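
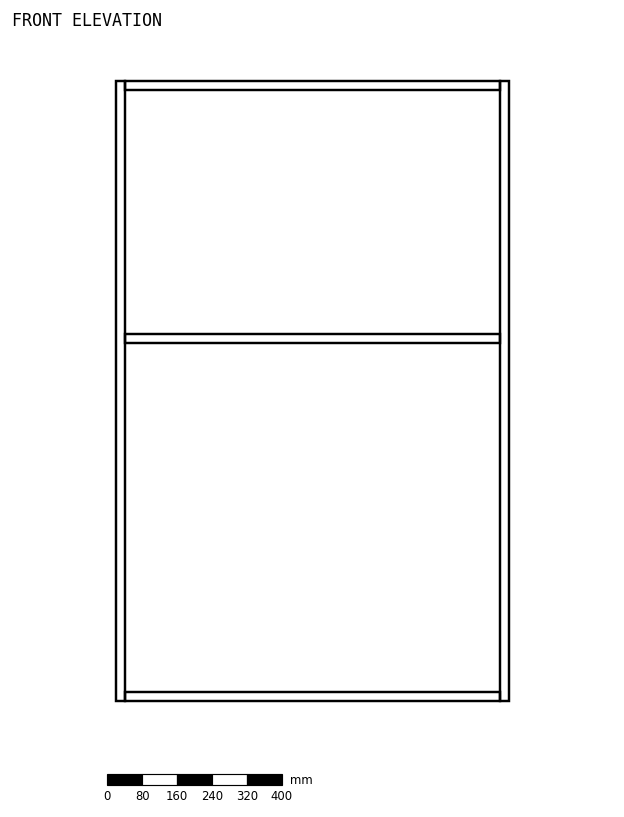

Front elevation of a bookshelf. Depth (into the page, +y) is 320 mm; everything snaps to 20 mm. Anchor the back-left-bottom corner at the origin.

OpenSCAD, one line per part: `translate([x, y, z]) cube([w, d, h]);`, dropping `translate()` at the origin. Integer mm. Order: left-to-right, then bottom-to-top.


cube([20, 320, 1420]);
translate([20, 0, 0]) cube([860, 320, 20]);
translate([20, 0, 820]) cube([860, 320, 20]);
translate([20, 0, 1400]) cube([860, 320, 20]);
translate([880, 0, 0]) cube([20, 320, 1420]);


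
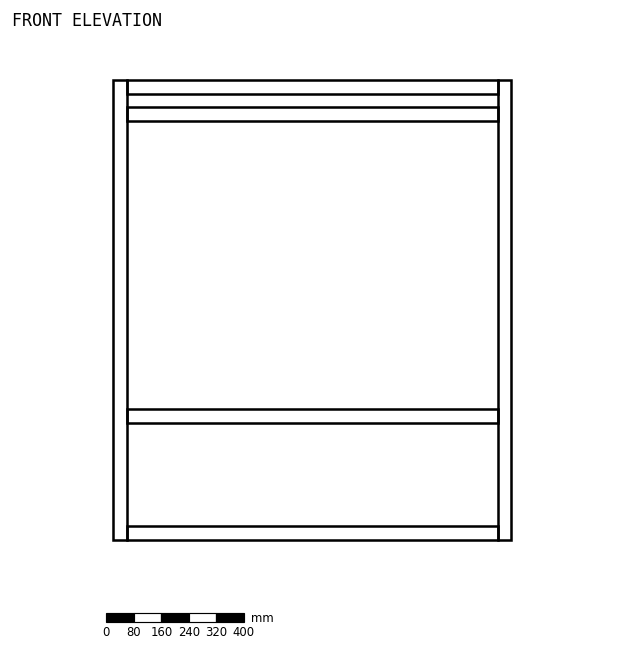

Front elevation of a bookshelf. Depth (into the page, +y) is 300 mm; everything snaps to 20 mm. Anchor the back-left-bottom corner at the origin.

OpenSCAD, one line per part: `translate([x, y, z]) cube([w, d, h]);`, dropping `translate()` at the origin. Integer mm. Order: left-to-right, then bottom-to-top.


cube([40, 300, 1340]);
translate([40, 0, 0]) cube([1080, 300, 40]);
translate([40, 0, 340]) cube([1080, 300, 40]);
translate([40, 0, 1220]) cube([1080, 300, 40]);
translate([40, 0, 1300]) cube([1080, 300, 40]);
translate([1120, 0, 0]) cube([40, 300, 1340]);


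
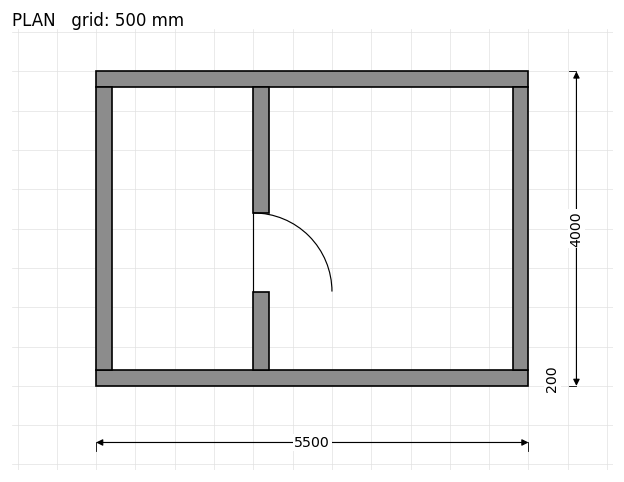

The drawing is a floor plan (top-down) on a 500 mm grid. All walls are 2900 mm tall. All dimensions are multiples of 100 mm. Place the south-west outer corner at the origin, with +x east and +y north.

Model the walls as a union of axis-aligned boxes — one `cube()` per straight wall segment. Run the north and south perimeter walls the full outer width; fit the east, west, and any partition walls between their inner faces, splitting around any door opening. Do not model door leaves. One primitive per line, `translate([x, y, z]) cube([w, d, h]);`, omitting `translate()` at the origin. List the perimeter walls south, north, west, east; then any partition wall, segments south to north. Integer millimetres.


cube([5500, 200, 2900]);
translate([0, 3800, 0]) cube([5500, 200, 2900]);
translate([0, 200, 0]) cube([200, 3600, 2900]);
translate([5300, 200, 0]) cube([200, 3600, 2900]);
translate([2000, 200, 0]) cube([200, 1000, 2900]);
translate([2000, 2200, 0]) cube([200, 1600, 2900]);


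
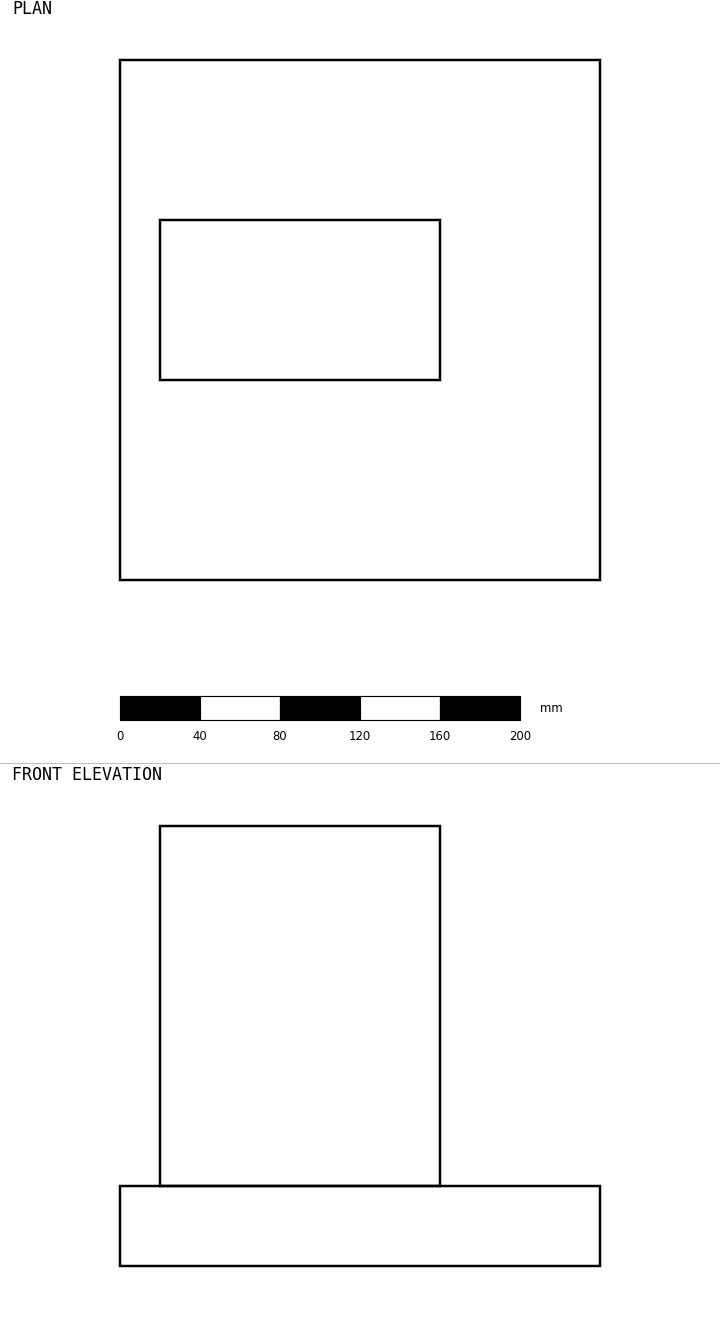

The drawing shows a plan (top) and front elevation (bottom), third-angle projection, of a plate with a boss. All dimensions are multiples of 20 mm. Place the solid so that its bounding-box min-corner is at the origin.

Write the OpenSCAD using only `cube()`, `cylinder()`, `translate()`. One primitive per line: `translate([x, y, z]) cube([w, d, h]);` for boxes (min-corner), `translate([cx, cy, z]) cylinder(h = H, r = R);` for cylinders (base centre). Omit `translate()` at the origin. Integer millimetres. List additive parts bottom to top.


cube([240, 260, 40]);
translate([20, 100, 40]) cube([140, 80, 180]);


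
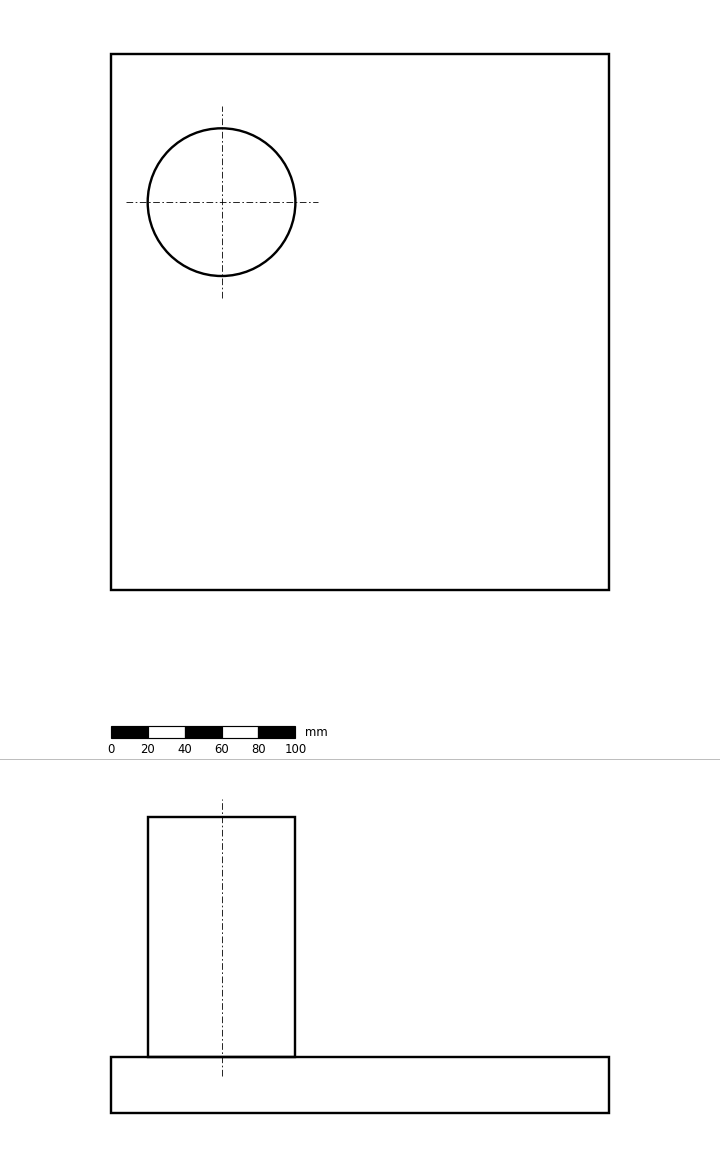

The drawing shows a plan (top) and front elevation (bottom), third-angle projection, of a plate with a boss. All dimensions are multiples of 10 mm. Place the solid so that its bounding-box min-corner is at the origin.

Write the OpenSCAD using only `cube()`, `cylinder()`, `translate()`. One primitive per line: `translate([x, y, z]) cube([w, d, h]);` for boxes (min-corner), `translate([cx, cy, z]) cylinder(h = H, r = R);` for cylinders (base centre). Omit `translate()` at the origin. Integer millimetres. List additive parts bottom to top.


cube([270, 290, 30]);
translate([60, 210, 30]) cylinder(h = 130, r = 40);


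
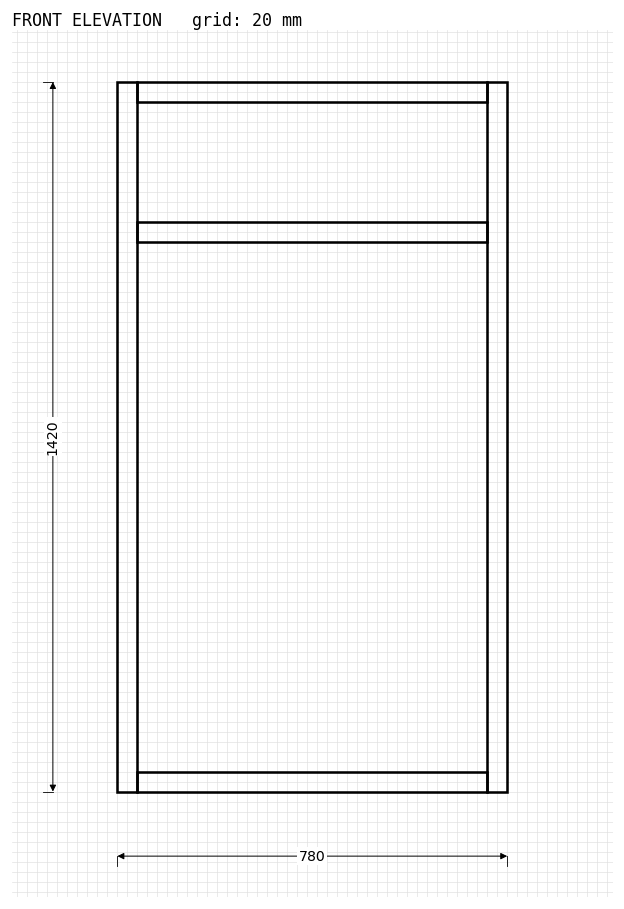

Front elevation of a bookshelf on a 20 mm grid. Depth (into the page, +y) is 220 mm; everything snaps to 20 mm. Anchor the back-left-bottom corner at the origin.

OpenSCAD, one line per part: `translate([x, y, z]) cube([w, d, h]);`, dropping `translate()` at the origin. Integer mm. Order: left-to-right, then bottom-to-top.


cube([40, 220, 1420]);
translate([40, 0, 0]) cube([700, 220, 40]);
translate([40, 0, 1100]) cube([700, 220, 40]);
translate([40, 0, 1380]) cube([700, 220, 40]);
translate([740, 0, 0]) cube([40, 220, 1420]);


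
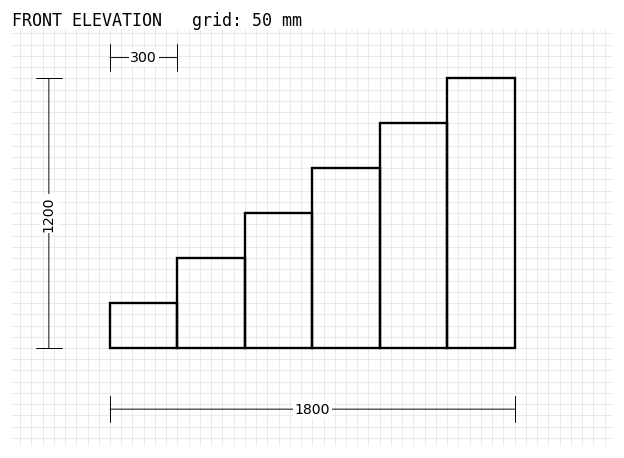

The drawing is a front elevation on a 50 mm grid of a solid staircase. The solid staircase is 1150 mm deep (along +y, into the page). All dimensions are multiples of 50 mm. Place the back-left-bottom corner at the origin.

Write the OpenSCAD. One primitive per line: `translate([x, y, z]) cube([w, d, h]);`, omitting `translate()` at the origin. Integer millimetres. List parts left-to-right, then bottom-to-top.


cube([300, 1150, 200]);
translate([300, 0, 0]) cube([300, 1150, 400]);
translate([600, 0, 0]) cube([300, 1150, 600]);
translate([900, 0, 0]) cube([300, 1150, 800]);
translate([1200, 0, 0]) cube([300, 1150, 1000]);
translate([1500, 0, 0]) cube([300, 1150, 1200]);


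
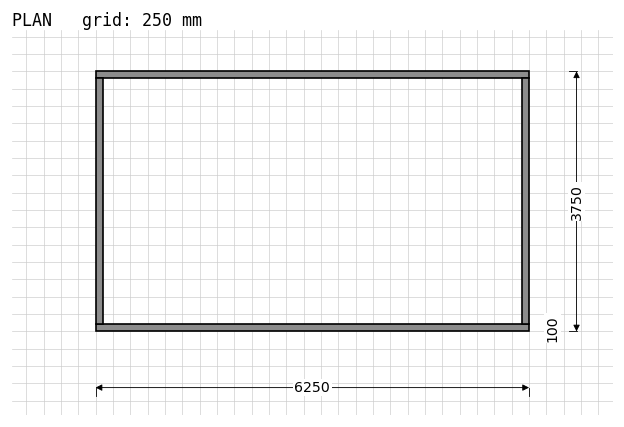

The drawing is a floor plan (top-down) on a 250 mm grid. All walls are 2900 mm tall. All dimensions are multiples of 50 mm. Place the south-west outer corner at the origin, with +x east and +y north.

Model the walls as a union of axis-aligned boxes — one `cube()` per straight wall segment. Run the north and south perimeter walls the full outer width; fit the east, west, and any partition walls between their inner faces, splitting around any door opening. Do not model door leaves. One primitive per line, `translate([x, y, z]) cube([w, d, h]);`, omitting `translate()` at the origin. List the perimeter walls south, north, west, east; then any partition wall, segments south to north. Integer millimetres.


cube([6250, 100, 2900]);
translate([0, 3650, 0]) cube([6250, 100, 2900]);
translate([0, 100, 0]) cube([100, 3550, 2900]);
translate([6150, 100, 0]) cube([100, 3550, 2900]);


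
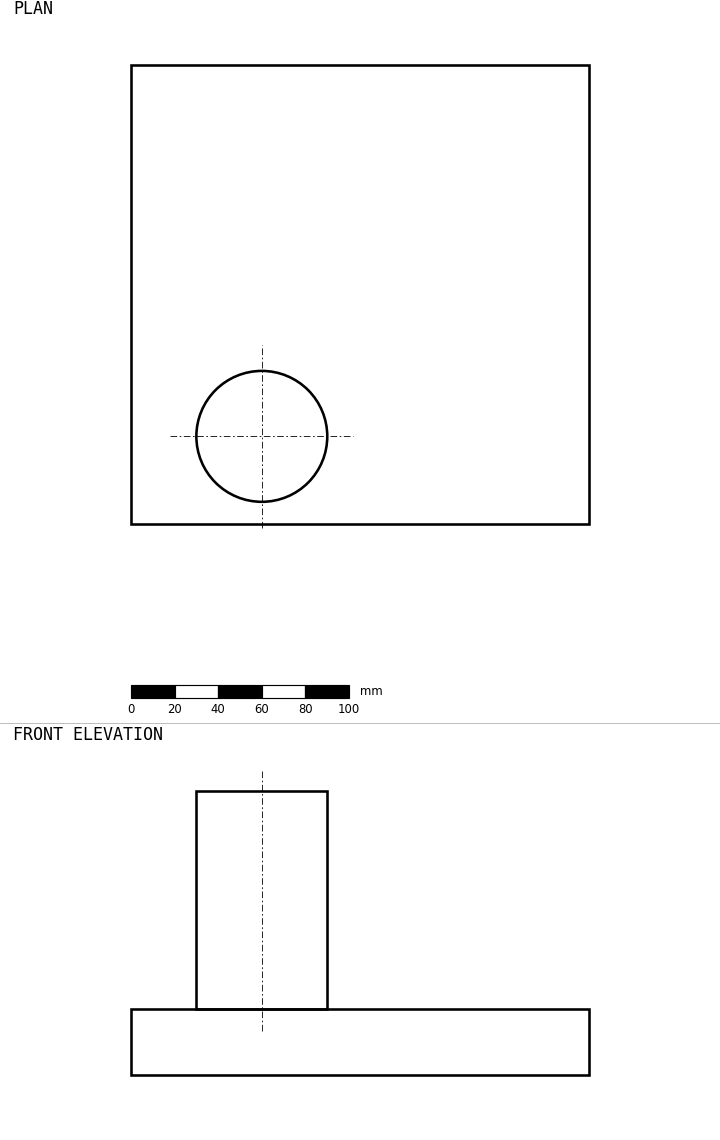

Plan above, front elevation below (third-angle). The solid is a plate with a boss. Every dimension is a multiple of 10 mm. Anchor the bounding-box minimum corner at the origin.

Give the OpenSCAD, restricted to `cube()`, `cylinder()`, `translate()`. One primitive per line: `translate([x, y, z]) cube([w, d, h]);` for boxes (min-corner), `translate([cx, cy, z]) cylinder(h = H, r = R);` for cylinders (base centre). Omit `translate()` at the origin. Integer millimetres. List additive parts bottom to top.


cube([210, 210, 30]);
translate([60, 40, 30]) cylinder(h = 100, r = 30);


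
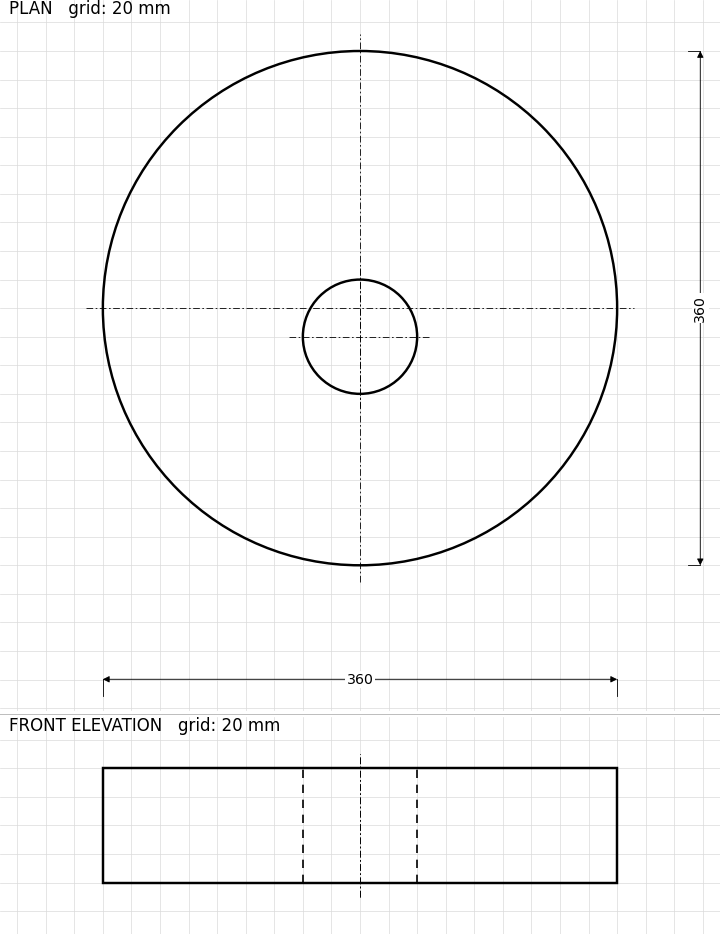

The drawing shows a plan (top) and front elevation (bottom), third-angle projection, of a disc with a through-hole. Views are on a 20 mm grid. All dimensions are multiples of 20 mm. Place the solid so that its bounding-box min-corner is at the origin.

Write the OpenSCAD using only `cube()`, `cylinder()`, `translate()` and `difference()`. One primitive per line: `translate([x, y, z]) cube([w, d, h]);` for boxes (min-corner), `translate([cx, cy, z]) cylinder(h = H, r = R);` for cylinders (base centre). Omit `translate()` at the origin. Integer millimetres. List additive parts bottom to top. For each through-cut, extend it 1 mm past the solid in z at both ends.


difference() {
  translate([180, 180, 0]) cylinder(h = 80, r = 180);
  translate([180, 160, -1]) cylinder(h = 82, r = 40);
}


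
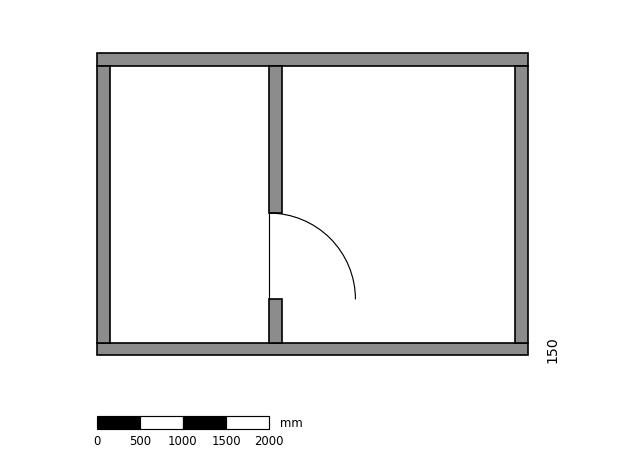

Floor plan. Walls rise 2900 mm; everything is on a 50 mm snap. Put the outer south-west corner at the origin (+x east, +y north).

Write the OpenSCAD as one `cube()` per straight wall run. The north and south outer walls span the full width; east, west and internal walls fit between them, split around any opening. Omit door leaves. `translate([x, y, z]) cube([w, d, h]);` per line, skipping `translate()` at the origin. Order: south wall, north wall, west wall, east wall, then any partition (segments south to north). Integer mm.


cube([5000, 150, 2900]);
translate([0, 3350, 0]) cube([5000, 150, 2900]);
translate([0, 150, 0]) cube([150, 3200, 2900]);
translate([4850, 150, 0]) cube([150, 3200, 2900]);
translate([2000, 150, 0]) cube([150, 500, 2900]);
translate([2000, 1650, 0]) cube([150, 1700, 2900]);


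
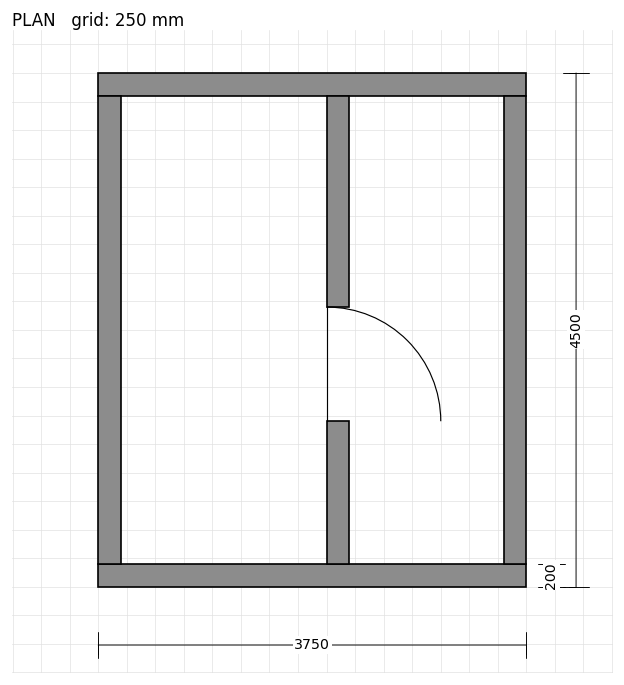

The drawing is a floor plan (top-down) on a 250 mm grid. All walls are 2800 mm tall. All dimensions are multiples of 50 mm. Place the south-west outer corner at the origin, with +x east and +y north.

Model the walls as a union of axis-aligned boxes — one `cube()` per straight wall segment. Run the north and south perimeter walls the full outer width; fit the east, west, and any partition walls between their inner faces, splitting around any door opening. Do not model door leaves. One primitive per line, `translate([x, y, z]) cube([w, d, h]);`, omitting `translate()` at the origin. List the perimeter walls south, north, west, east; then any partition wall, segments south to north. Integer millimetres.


cube([3750, 200, 2800]);
translate([0, 4300, 0]) cube([3750, 200, 2800]);
translate([0, 200, 0]) cube([200, 4100, 2800]);
translate([3550, 200, 0]) cube([200, 4100, 2800]);
translate([2000, 200, 0]) cube([200, 1250, 2800]);
translate([2000, 2450, 0]) cube([200, 1850, 2800]);


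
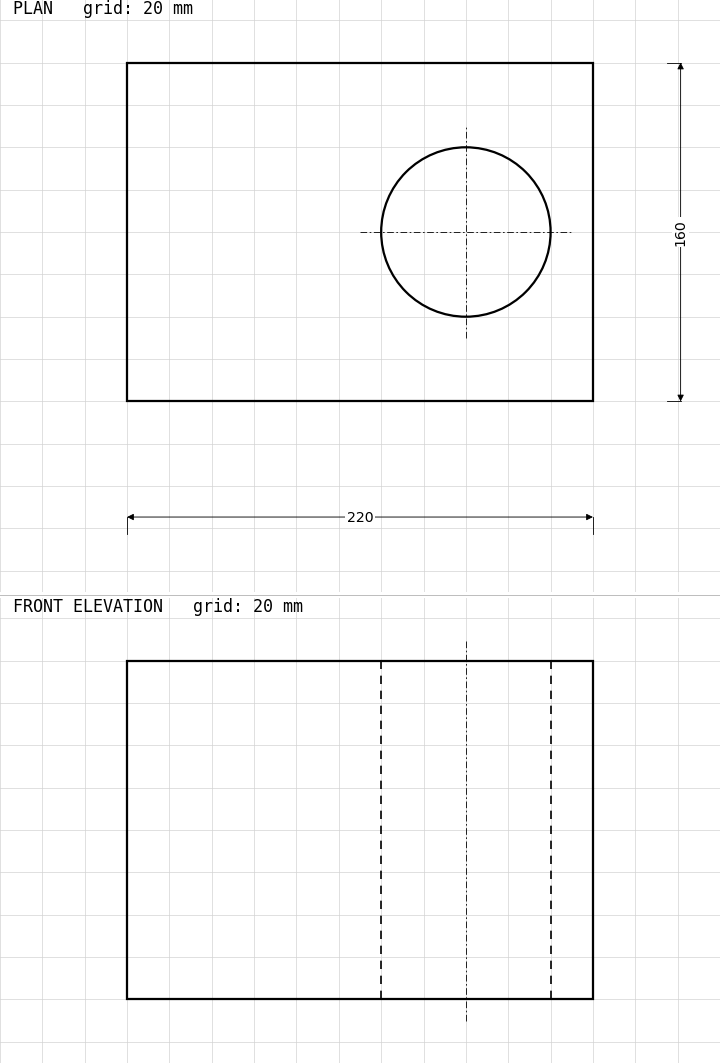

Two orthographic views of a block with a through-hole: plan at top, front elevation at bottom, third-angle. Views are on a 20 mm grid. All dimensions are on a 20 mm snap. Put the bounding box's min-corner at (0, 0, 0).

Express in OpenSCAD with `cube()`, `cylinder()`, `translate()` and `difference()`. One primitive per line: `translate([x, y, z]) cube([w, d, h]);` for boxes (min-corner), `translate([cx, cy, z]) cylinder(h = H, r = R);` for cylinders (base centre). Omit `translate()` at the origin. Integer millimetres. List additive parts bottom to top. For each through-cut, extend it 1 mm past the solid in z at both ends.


difference() {
  cube([220, 160, 160]);
  translate([160, 80, -1]) cylinder(h = 162, r = 40);
}


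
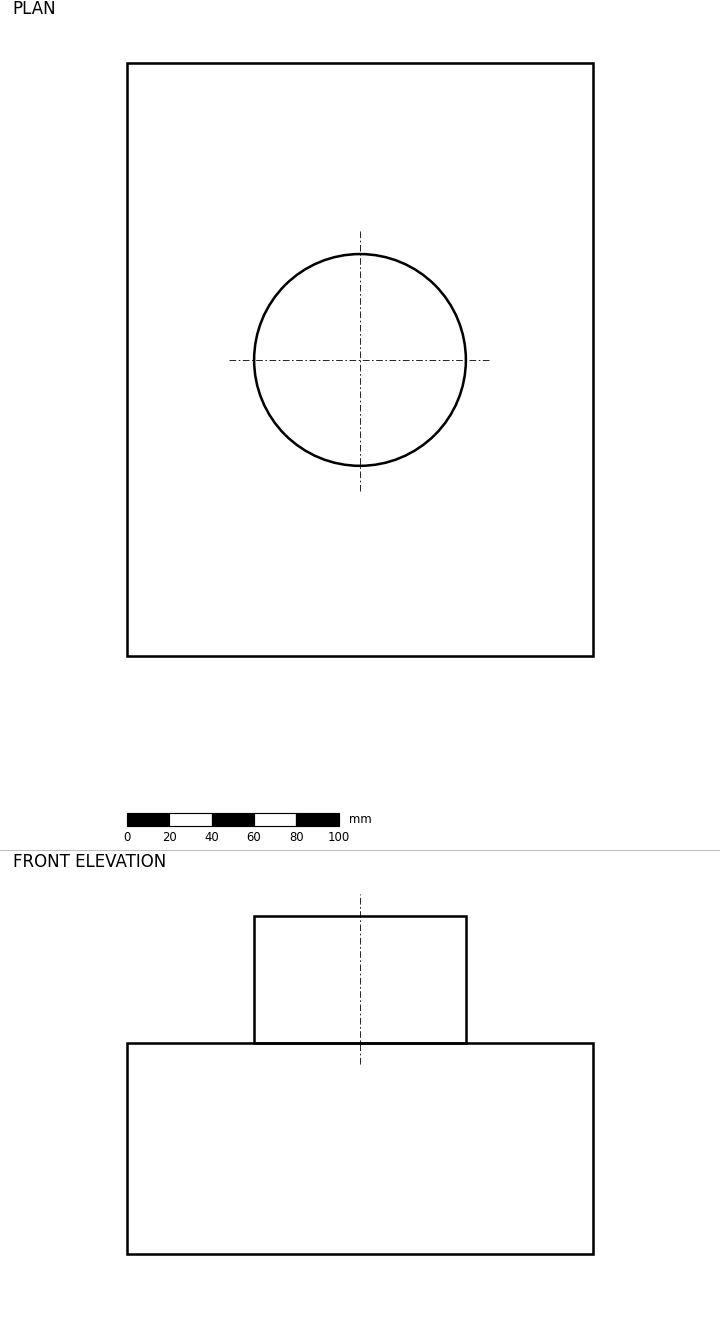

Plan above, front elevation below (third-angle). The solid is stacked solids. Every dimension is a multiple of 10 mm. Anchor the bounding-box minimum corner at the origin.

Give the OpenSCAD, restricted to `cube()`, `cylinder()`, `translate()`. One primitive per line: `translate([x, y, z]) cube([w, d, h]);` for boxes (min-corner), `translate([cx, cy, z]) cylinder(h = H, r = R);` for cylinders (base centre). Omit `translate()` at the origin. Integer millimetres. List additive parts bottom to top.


cube([220, 280, 100]);
translate([110, 140, 100]) cylinder(h = 60, r = 50);


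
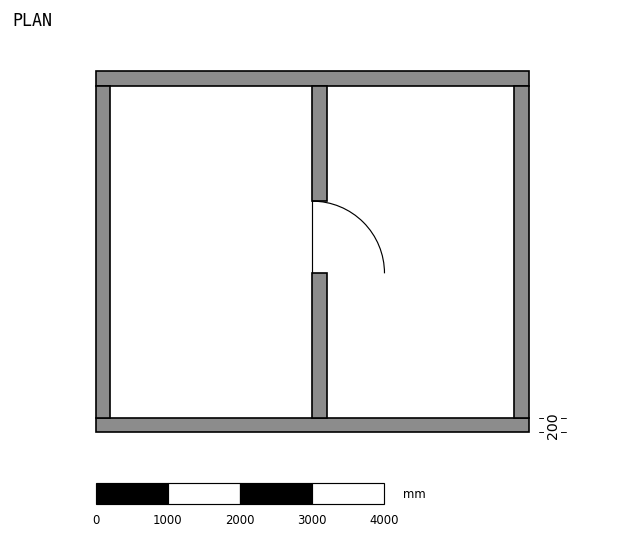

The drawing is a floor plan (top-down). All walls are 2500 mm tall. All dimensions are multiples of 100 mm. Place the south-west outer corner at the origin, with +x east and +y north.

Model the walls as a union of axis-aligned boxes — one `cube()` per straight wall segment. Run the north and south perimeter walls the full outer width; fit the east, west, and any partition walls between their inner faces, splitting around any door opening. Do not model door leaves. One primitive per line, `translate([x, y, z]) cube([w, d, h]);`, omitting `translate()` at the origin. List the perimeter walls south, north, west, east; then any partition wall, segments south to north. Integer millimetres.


cube([6000, 200, 2500]);
translate([0, 4800, 0]) cube([6000, 200, 2500]);
translate([0, 200, 0]) cube([200, 4600, 2500]);
translate([5800, 200, 0]) cube([200, 4600, 2500]);
translate([3000, 200, 0]) cube([200, 2000, 2500]);
translate([3000, 3200, 0]) cube([200, 1600, 2500]);


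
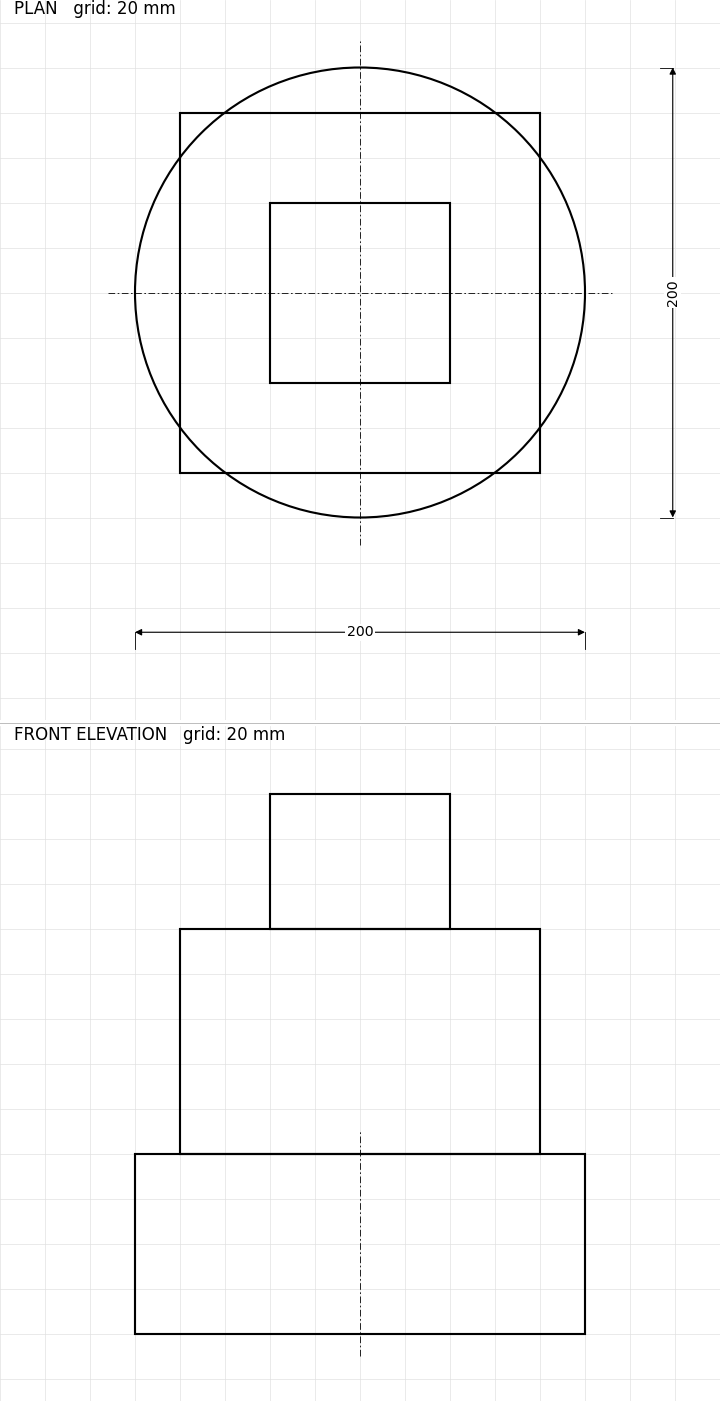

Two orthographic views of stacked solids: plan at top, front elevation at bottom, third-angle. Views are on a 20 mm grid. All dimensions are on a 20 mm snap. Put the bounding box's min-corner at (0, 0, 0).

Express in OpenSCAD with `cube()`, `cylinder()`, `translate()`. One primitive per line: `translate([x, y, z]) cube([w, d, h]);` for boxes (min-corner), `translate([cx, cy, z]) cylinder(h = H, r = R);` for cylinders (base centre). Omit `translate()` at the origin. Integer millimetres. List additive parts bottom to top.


translate([100, 100, 0]) cylinder(h = 80, r = 100);
translate([20, 20, 80]) cube([160, 160, 100]);
translate([60, 60, 180]) cube([80, 80, 60]);


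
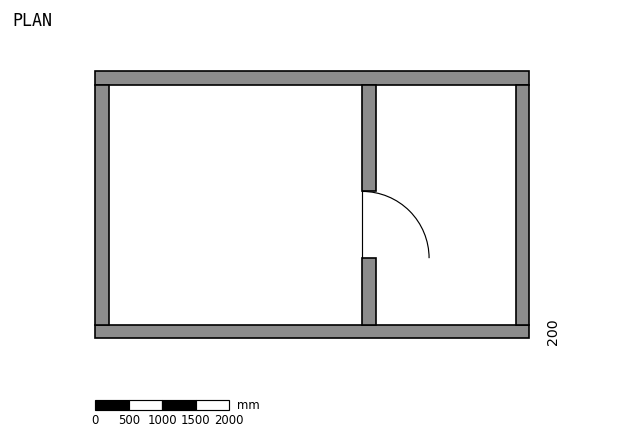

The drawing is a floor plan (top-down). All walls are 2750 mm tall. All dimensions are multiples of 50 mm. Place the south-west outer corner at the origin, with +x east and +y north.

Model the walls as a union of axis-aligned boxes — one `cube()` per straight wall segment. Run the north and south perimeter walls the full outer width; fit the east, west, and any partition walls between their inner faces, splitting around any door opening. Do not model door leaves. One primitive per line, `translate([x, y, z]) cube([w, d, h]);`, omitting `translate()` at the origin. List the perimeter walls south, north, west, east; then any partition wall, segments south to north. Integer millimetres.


cube([6500, 200, 2750]);
translate([0, 3800, 0]) cube([6500, 200, 2750]);
translate([0, 200, 0]) cube([200, 3600, 2750]);
translate([6300, 200, 0]) cube([200, 3600, 2750]);
translate([4000, 200, 0]) cube([200, 1000, 2750]);
translate([4000, 2200, 0]) cube([200, 1600, 2750]);


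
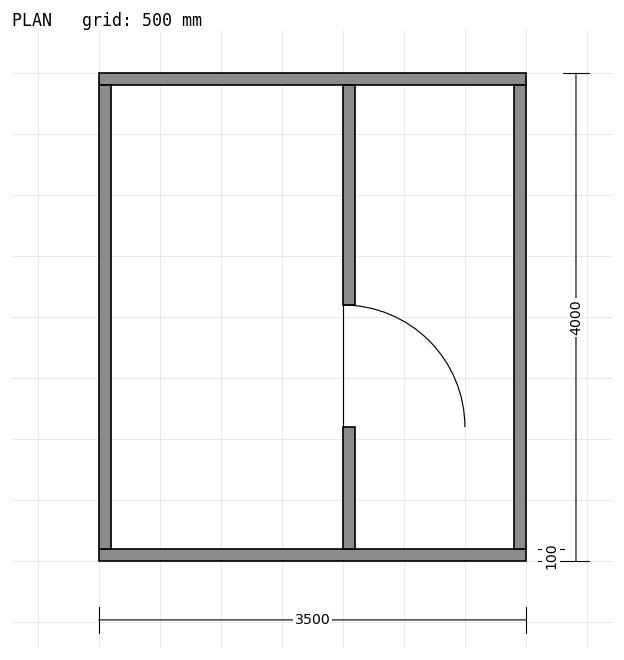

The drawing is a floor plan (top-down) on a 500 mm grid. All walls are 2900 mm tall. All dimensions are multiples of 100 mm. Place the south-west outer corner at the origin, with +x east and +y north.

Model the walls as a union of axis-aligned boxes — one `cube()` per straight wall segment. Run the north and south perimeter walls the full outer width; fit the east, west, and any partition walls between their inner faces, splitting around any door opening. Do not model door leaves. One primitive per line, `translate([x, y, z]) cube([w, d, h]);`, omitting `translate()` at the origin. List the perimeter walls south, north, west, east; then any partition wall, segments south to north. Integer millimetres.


cube([3500, 100, 2900]);
translate([0, 3900, 0]) cube([3500, 100, 2900]);
translate([0, 100, 0]) cube([100, 3800, 2900]);
translate([3400, 100, 0]) cube([100, 3800, 2900]);
translate([2000, 100, 0]) cube([100, 1000, 2900]);
translate([2000, 2100, 0]) cube([100, 1800, 2900]);


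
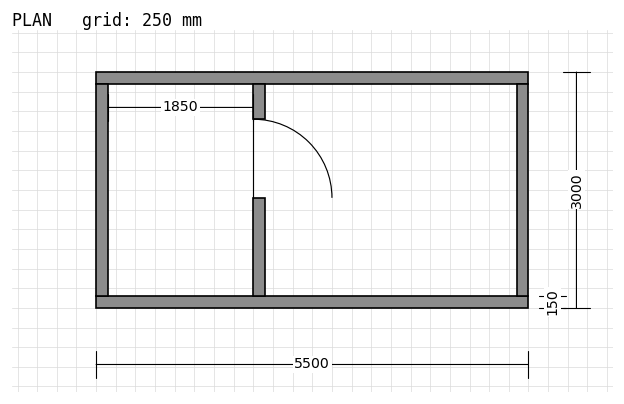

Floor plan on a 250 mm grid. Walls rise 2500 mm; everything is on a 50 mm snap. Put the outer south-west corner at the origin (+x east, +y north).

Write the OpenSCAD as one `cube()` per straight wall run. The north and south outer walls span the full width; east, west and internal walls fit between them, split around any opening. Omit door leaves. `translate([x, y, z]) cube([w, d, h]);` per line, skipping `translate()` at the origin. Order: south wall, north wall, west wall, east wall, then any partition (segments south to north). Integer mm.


cube([5500, 150, 2500]);
translate([0, 2850, 0]) cube([5500, 150, 2500]);
translate([0, 150, 0]) cube([150, 2700, 2500]);
translate([5350, 150, 0]) cube([150, 2700, 2500]);
translate([2000, 150, 0]) cube([150, 1250, 2500]);
translate([2000, 2400, 0]) cube([150, 450, 2500]);


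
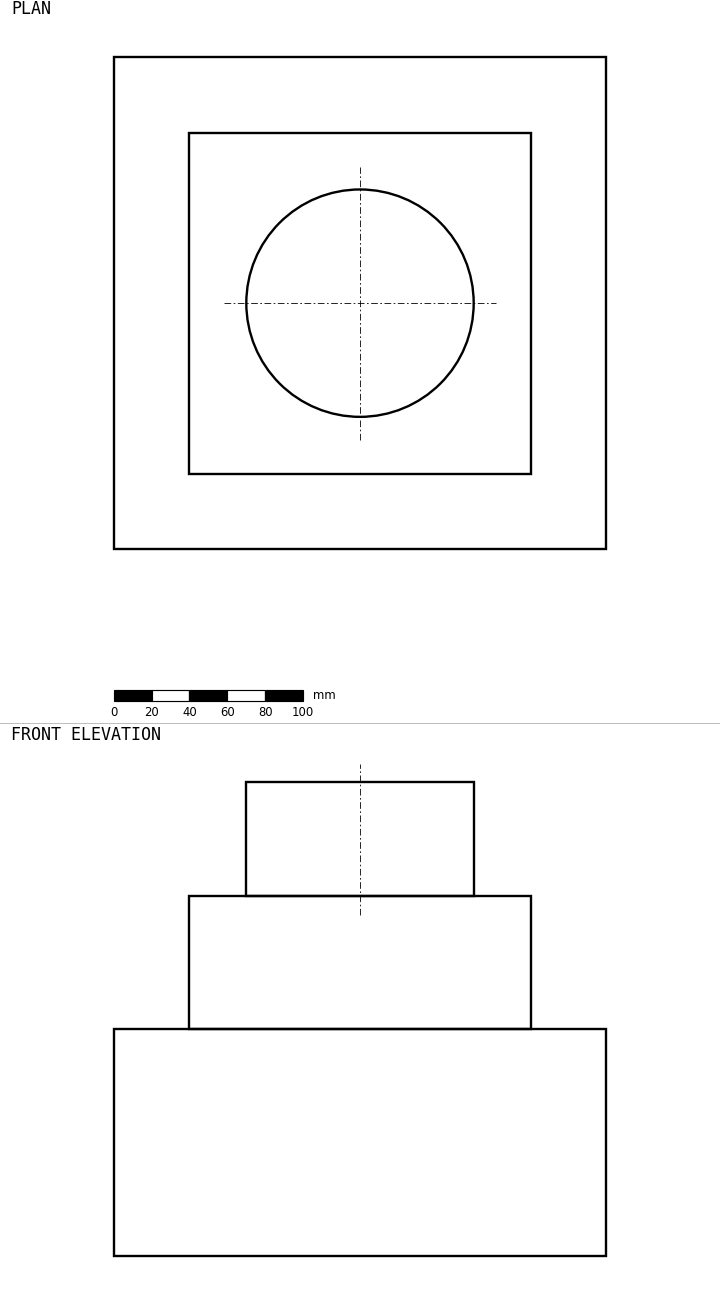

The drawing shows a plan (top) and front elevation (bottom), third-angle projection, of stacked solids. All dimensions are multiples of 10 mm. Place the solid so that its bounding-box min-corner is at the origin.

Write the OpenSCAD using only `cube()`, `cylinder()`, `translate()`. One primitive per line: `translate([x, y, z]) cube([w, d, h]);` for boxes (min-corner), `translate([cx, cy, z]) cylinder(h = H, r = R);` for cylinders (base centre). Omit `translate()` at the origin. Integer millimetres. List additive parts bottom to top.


cube([260, 260, 120]);
translate([40, 40, 120]) cube([180, 180, 70]);
translate([130, 130, 190]) cylinder(h = 60, r = 60);


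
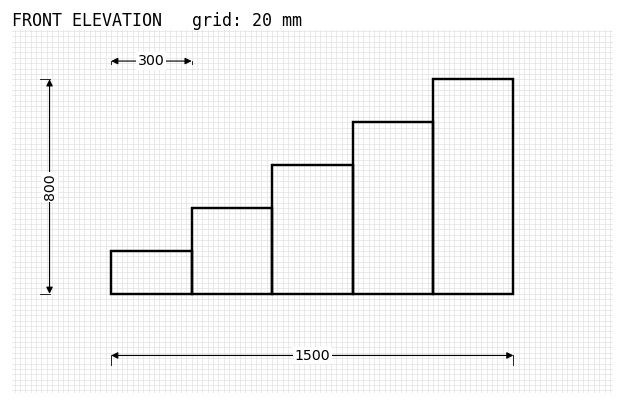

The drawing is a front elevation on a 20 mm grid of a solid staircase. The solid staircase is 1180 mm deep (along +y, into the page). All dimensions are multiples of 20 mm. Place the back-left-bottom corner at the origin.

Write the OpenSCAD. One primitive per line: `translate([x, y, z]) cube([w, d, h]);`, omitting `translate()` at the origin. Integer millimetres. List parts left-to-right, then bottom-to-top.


cube([300, 1180, 160]);
translate([300, 0, 0]) cube([300, 1180, 320]);
translate([600, 0, 0]) cube([300, 1180, 480]);
translate([900, 0, 0]) cube([300, 1180, 640]);
translate([1200, 0, 0]) cube([300, 1180, 800]);


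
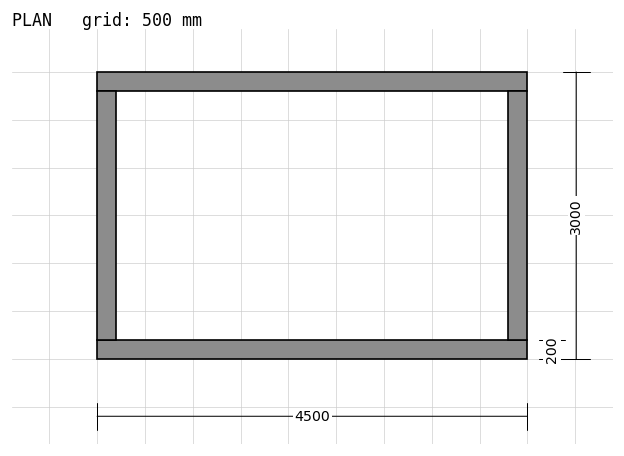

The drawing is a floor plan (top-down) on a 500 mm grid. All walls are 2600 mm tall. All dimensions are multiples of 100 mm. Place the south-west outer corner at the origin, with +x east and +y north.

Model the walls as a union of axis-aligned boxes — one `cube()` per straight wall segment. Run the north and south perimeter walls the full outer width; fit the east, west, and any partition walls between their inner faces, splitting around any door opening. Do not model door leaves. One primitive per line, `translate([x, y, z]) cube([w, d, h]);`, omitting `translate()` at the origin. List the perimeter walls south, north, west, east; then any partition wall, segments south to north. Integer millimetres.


cube([4500, 200, 2600]);
translate([0, 2800, 0]) cube([4500, 200, 2600]);
translate([0, 200, 0]) cube([200, 2600, 2600]);
translate([4300, 200, 0]) cube([200, 2600, 2600]);


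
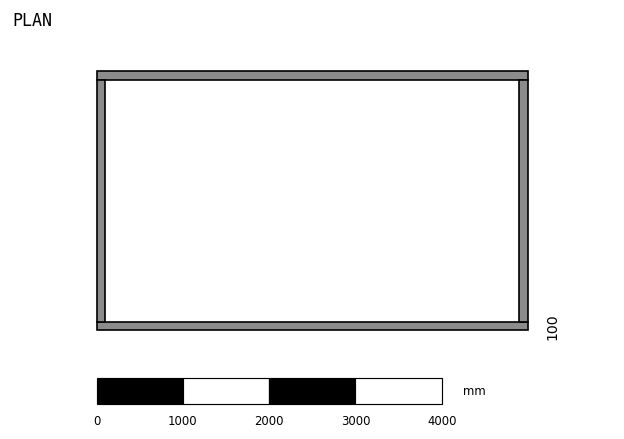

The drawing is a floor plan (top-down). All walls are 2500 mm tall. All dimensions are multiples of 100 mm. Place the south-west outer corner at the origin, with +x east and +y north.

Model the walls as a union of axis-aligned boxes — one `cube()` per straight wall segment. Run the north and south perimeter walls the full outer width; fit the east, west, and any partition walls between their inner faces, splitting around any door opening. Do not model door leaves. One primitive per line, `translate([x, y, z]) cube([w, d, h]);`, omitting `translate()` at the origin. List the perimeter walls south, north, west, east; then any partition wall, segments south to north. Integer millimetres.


cube([5000, 100, 2500]);
translate([0, 2900, 0]) cube([5000, 100, 2500]);
translate([0, 100, 0]) cube([100, 2800, 2500]);
translate([4900, 100, 0]) cube([100, 2800, 2500]);


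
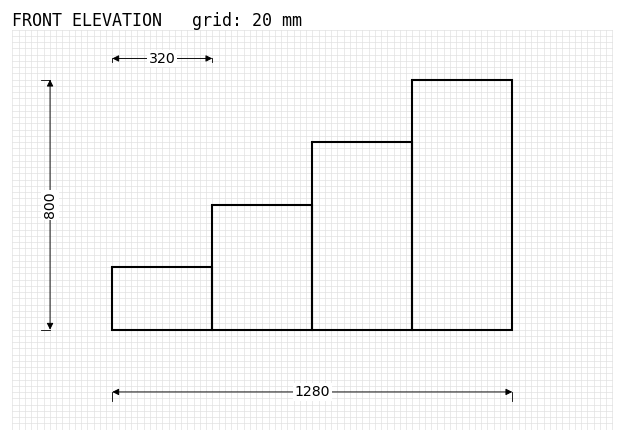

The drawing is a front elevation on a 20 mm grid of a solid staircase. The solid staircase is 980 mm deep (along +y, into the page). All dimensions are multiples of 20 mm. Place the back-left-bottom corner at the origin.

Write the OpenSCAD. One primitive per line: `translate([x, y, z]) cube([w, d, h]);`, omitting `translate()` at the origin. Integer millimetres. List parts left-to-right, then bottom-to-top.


cube([320, 980, 200]);
translate([320, 0, 0]) cube([320, 980, 400]);
translate([640, 0, 0]) cube([320, 980, 600]);
translate([960, 0, 0]) cube([320, 980, 800]);


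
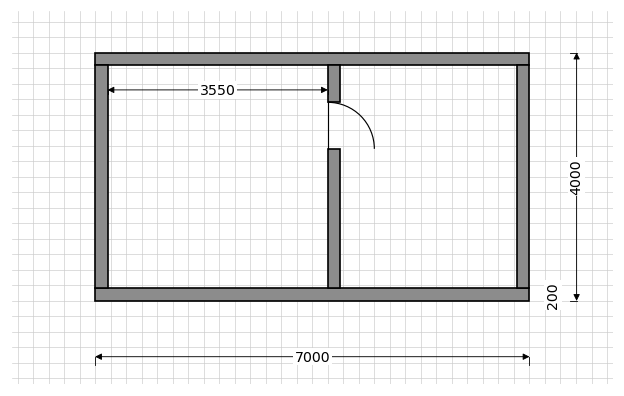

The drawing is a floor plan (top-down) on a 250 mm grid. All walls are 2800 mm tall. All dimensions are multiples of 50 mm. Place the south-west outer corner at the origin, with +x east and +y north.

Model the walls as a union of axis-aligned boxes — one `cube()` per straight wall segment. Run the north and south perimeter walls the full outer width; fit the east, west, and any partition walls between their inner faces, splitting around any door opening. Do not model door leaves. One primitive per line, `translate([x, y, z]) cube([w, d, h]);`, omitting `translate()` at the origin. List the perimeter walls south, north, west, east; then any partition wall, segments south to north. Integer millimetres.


cube([7000, 200, 2800]);
translate([0, 3800, 0]) cube([7000, 200, 2800]);
translate([0, 200, 0]) cube([200, 3600, 2800]);
translate([6800, 200, 0]) cube([200, 3600, 2800]);
translate([3750, 200, 0]) cube([200, 2250, 2800]);
translate([3750, 3200, 0]) cube([200, 600, 2800]);


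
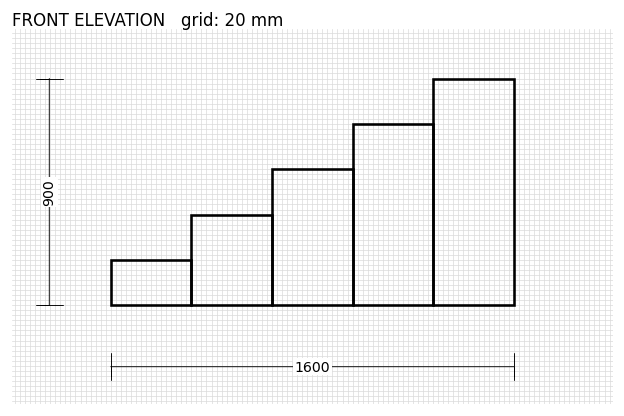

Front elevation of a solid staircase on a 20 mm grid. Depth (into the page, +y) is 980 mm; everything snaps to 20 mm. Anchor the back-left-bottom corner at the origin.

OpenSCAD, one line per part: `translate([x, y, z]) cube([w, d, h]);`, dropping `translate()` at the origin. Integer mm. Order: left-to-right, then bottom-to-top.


cube([320, 980, 180]);
translate([320, 0, 0]) cube([320, 980, 360]);
translate([640, 0, 0]) cube([320, 980, 540]);
translate([960, 0, 0]) cube([320, 980, 720]);
translate([1280, 0, 0]) cube([320, 980, 900]);


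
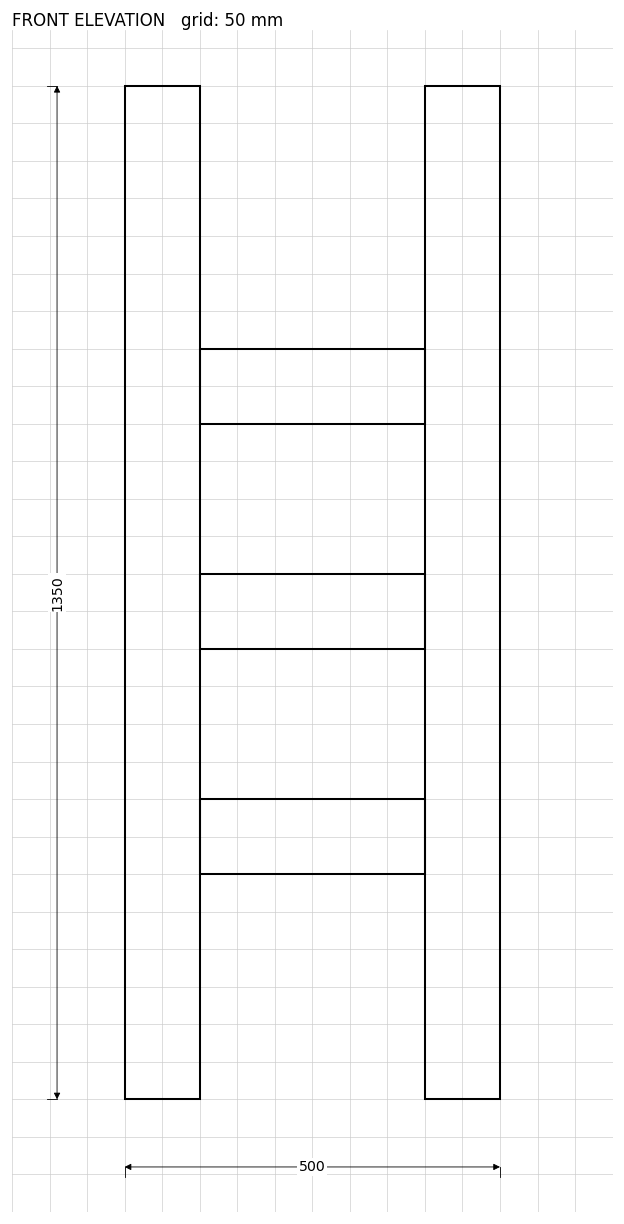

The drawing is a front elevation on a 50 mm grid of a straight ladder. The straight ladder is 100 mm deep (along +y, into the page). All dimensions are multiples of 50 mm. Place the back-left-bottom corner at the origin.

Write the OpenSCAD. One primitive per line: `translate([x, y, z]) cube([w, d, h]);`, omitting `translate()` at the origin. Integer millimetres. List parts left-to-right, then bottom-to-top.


cube([100, 100, 1350]);
translate([100, 0, 300]) cube([300, 100, 100]);
translate([100, 0, 600]) cube([300, 100, 100]);
translate([100, 0, 900]) cube([300, 100, 100]);
translate([400, 0, 0]) cube([100, 100, 1350]);


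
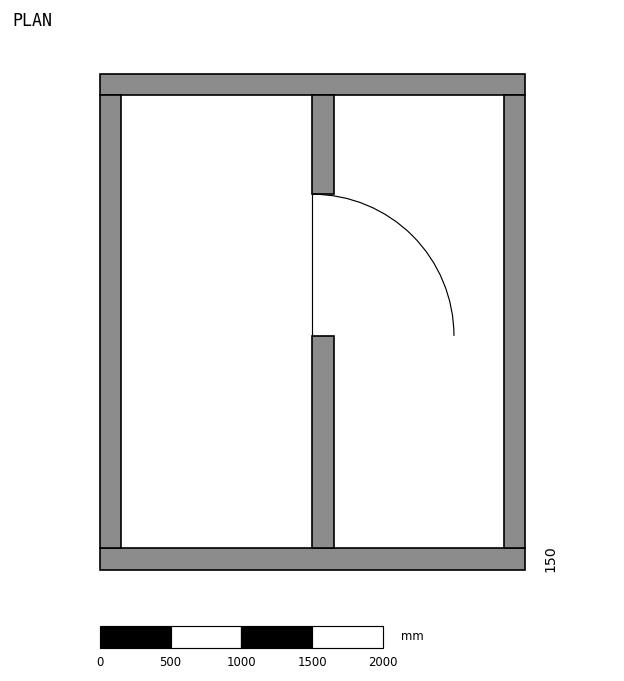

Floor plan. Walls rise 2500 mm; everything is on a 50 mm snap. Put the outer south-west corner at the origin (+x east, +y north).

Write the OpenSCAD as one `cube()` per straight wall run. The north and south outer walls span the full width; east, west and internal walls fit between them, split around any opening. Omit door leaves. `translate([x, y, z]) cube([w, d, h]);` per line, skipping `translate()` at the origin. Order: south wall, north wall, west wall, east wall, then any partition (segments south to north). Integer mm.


cube([3000, 150, 2500]);
translate([0, 3350, 0]) cube([3000, 150, 2500]);
translate([0, 150, 0]) cube([150, 3200, 2500]);
translate([2850, 150, 0]) cube([150, 3200, 2500]);
translate([1500, 150, 0]) cube([150, 1500, 2500]);
translate([1500, 2650, 0]) cube([150, 700, 2500]);


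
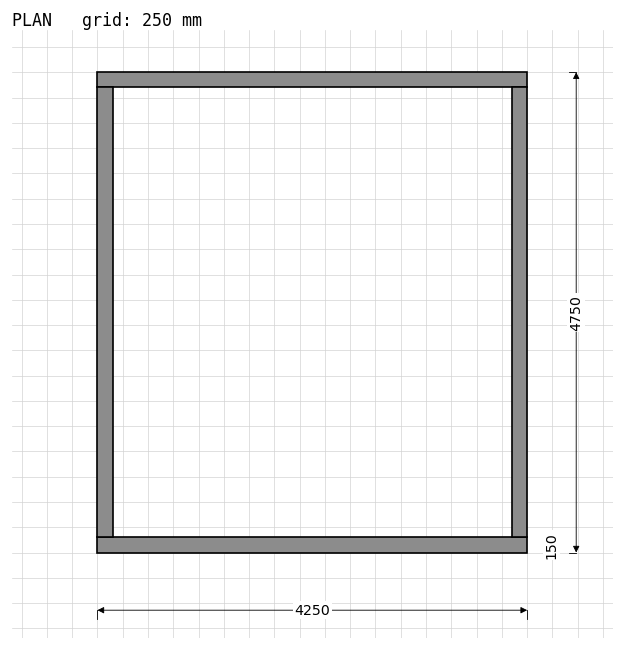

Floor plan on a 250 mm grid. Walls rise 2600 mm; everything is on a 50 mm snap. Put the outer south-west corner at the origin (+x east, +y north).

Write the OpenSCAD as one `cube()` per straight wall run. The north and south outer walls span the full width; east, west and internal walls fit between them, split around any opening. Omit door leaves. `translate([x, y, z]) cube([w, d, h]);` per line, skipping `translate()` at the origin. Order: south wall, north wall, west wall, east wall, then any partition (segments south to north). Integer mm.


cube([4250, 150, 2600]);
translate([0, 4600, 0]) cube([4250, 150, 2600]);
translate([0, 150, 0]) cube([150, 4450, 2600]);
translate([4100, 150, 0]) cube([150, 4450, 2600]);


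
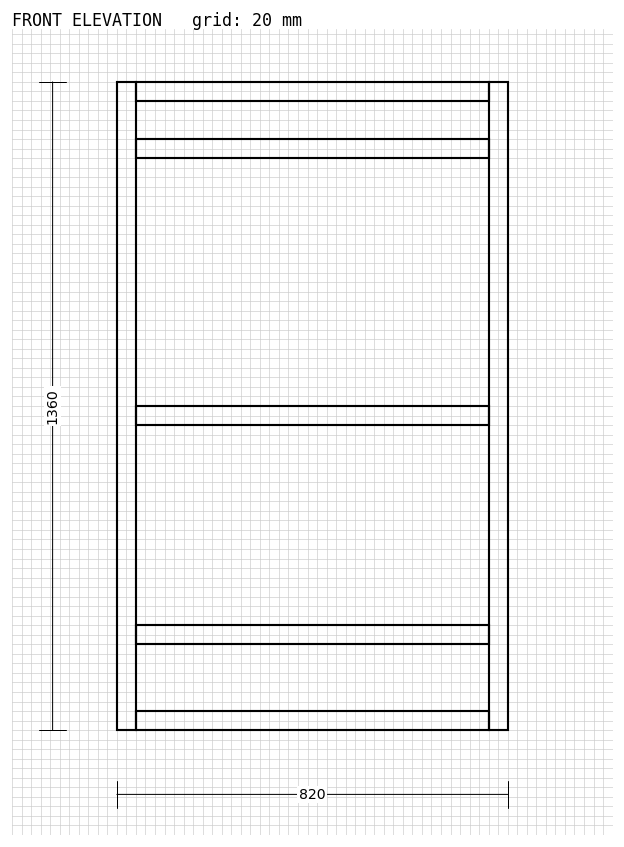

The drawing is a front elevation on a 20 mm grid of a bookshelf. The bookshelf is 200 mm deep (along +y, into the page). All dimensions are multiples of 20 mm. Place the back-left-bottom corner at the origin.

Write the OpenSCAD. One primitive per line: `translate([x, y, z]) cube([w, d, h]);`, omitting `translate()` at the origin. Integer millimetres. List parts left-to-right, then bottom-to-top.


cube([40, 200, 1360]);
translate([40, 0, 0]) cube([740, 200, 40]);
translate([40, 0, 180]) cube([740, 200, 40]);
translate([40, 0, 640]) cube([740, 200, 40]);
translate([40, 0, 1200]) cube([740, 200, 40]);
translate([40, 0, 1320]) cube([740, 200, 40]);
translate([780, 0, 0]) cube([40, 200, 1360]);


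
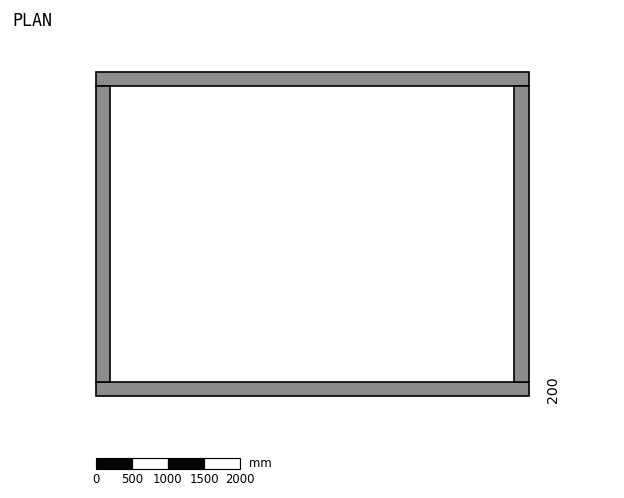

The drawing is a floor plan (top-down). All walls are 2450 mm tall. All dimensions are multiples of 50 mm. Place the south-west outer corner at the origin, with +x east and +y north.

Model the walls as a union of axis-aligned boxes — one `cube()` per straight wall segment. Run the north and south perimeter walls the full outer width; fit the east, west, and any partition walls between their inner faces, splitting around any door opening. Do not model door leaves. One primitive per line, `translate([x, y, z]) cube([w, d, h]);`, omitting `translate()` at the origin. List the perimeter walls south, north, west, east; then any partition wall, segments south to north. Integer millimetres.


cube([6000, 200, 2450]);
translate([0, 4300, 0]) cube([6000, 200, 2450]);
translate([0, 200, 0]) cube([200, 4100, 2450]);
translate([5800, 200, 0]) cube([200, 4100, 2450]);


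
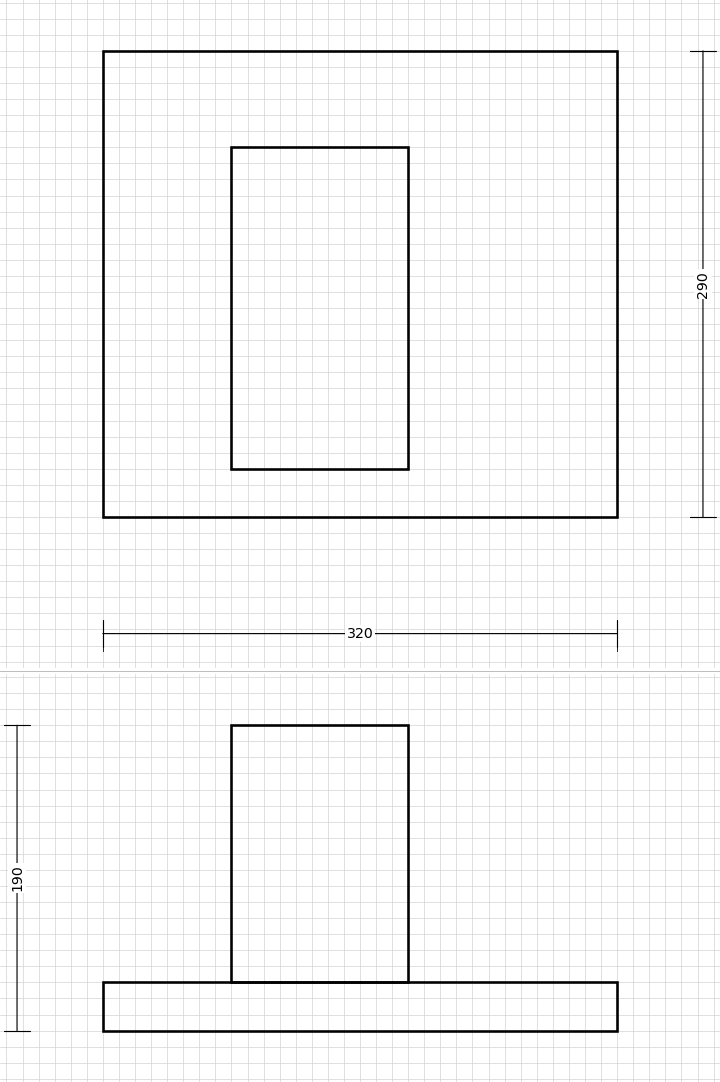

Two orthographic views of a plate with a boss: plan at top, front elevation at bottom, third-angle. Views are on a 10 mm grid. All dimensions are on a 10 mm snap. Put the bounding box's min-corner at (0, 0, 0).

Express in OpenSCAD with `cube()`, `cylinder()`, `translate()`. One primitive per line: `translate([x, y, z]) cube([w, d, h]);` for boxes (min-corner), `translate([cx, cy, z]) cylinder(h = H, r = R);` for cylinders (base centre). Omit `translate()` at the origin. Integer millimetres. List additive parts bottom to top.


cube([320, 290, 30]);
translate([80, 30, 30]) cube([110, 200, 160]);


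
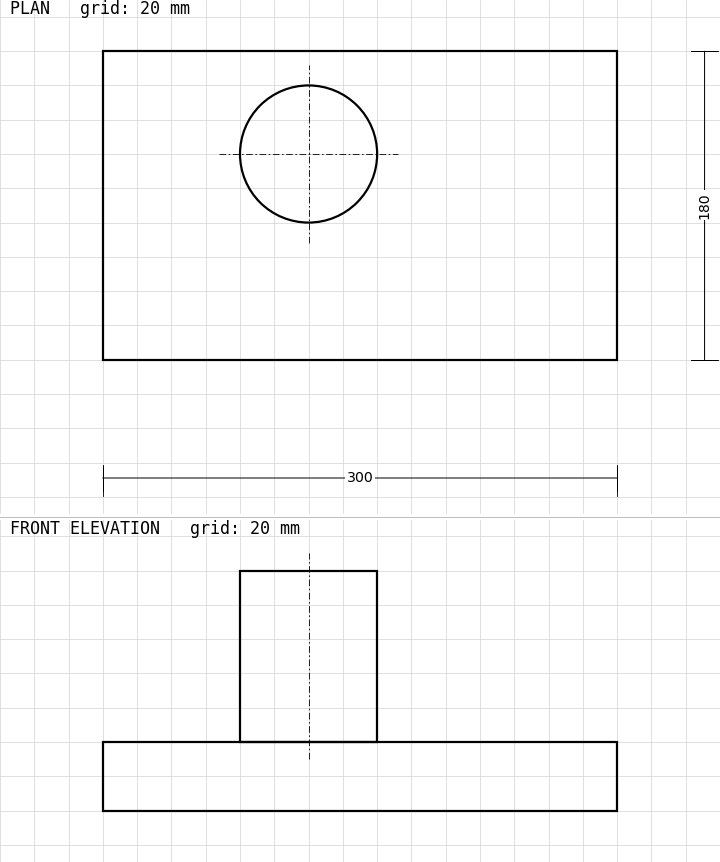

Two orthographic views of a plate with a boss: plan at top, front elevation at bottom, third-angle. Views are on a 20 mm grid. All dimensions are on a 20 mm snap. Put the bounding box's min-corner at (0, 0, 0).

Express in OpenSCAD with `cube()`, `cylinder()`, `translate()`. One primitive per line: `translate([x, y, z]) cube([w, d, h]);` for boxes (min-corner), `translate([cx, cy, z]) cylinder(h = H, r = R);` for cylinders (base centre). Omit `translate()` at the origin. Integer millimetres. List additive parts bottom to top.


cube([300, 180, 40]);
translate([120, 120, 40]) cylinder(h = 100, r = 40);


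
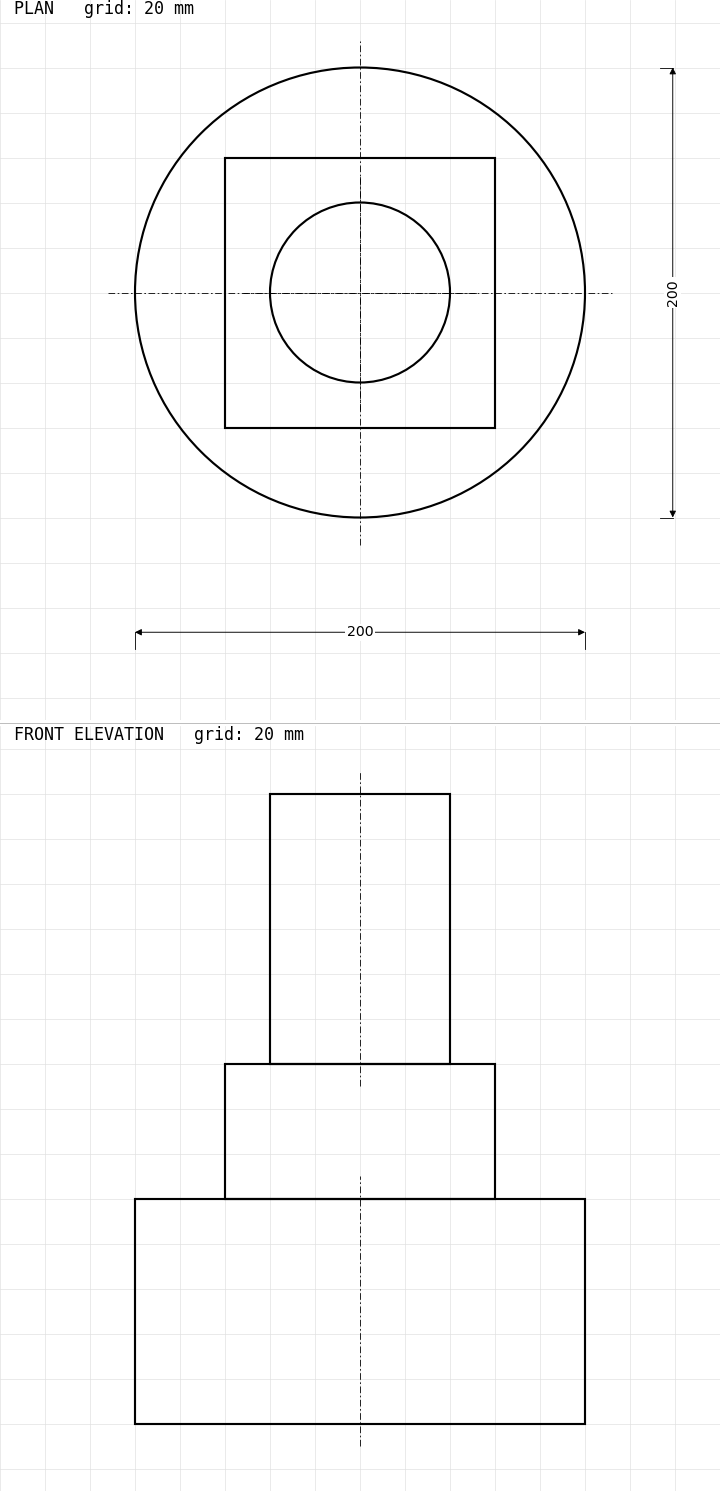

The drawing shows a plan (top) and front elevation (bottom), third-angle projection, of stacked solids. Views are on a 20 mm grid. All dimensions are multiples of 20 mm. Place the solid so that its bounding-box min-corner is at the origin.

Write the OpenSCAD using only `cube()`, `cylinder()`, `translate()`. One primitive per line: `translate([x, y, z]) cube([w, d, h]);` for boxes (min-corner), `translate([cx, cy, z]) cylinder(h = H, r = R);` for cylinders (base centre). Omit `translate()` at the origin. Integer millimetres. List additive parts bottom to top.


translate([100, 100, 0]) cylinder(h = 100, r = 100);
translate([40, 40, 100]) cube([120, 120, 60]);
translate([100, 100, 160]) cylinder(h = 120, r = 40);


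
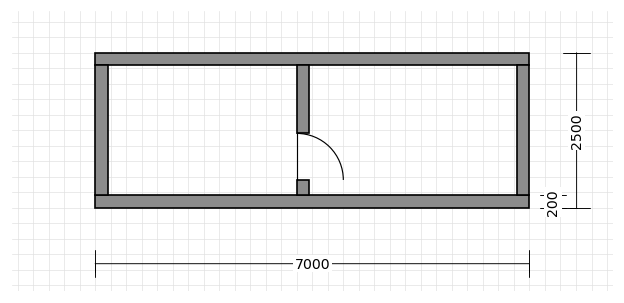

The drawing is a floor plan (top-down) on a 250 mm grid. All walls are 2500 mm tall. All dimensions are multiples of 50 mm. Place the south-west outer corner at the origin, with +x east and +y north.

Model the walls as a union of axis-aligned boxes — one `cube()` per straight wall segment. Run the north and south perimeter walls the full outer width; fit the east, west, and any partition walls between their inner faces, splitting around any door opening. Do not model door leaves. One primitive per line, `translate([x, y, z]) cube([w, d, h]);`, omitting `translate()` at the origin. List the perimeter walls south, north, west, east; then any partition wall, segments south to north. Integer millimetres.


cube([7000, 200, 2500]);
translate([0, 2300, 0]) cube([7000, 200, 2500]);
translate([0, 200, 0]) cube([200, 2100, 2500]);
translate([6800, 200, 0]) cube([200, 2100, 2500]);
translate([3250, 200, 0]) cube([200, 250, 2500]);
translate([3250, 1200, 0]) cube([200, 1100, 2500]);


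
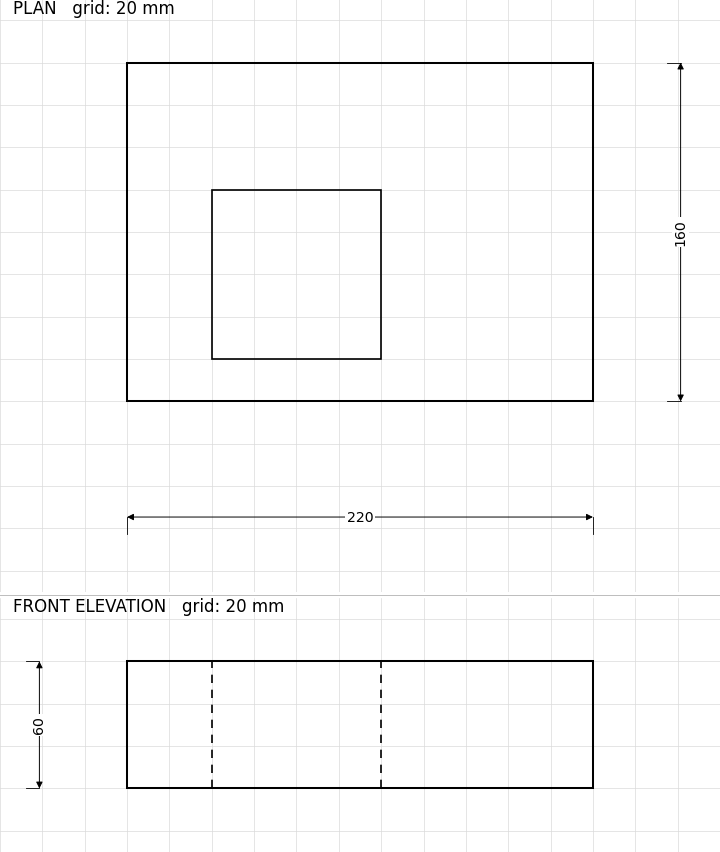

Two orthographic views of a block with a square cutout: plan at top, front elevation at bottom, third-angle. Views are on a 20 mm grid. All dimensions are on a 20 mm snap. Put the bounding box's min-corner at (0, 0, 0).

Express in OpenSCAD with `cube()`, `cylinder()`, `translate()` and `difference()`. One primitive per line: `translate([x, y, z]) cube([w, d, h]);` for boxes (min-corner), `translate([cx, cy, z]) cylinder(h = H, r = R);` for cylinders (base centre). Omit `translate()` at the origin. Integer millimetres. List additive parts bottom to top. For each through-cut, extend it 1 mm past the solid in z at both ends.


difference() {
  cube([220, 160, 60]);
  translate([40, 20, -1]) cube([80, 80, 62]);
}


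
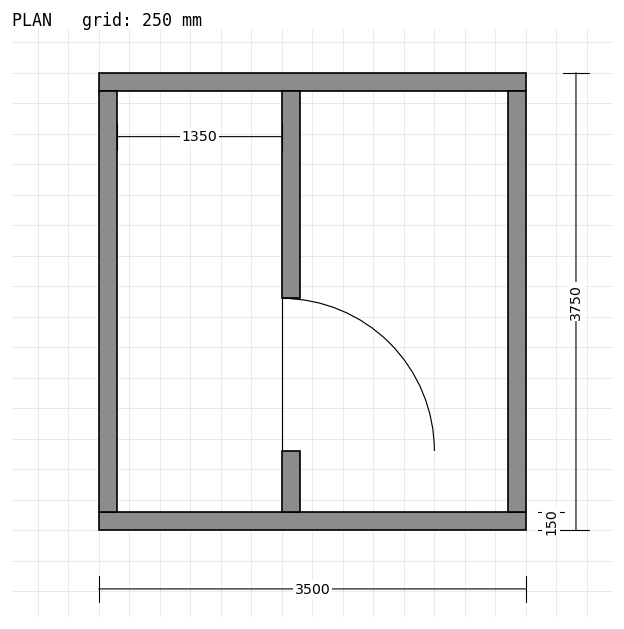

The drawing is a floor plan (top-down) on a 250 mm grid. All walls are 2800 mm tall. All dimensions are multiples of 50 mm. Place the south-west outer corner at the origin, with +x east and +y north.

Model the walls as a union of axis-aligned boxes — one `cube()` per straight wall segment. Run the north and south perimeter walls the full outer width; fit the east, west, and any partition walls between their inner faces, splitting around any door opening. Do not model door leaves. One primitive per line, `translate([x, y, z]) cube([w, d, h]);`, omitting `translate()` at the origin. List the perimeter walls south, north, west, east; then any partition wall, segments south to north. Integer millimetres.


cube([3500, 150, 2800]);
translate([0, 3600, 0]) cube([3500, 150, 2800]);
translate([0, 150, 0]) cube([150, 3450, 2800]);
translate([3350, 150, 0]) cube([150, 3450, 2800]);
translate([1500, 150, 0]) cube([150, 500, 2800]);
translate([1500, 1900, 0]) cube([150, 1700, 2800]);


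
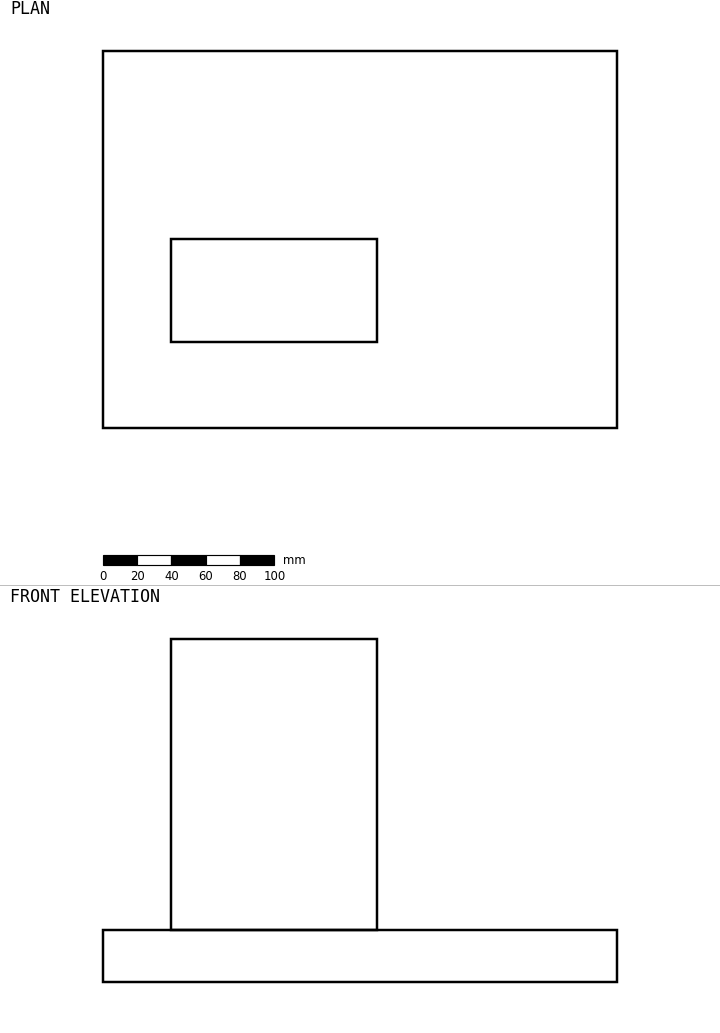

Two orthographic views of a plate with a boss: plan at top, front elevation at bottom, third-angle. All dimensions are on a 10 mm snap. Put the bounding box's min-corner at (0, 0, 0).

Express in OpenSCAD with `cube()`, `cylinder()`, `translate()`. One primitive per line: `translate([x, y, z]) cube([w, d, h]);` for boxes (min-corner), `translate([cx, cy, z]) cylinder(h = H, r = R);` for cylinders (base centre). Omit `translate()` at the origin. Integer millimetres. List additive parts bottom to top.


cube([300, 220, 30]);
translate([40, 50, 30]) cube([120, 60, 170]);


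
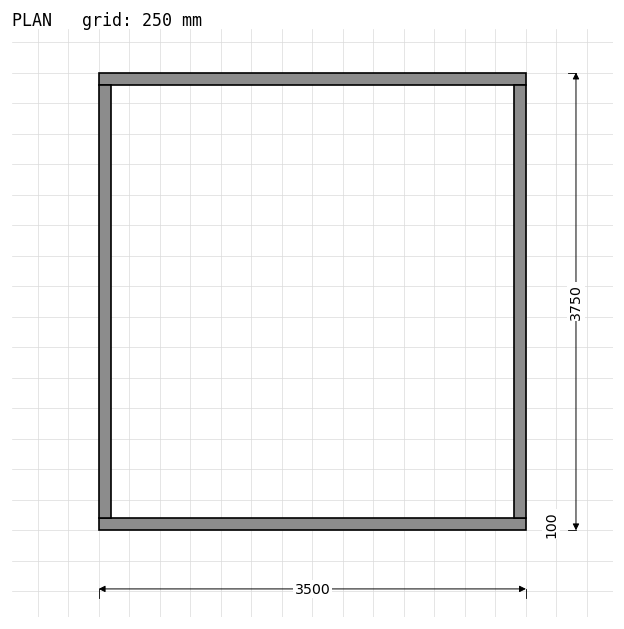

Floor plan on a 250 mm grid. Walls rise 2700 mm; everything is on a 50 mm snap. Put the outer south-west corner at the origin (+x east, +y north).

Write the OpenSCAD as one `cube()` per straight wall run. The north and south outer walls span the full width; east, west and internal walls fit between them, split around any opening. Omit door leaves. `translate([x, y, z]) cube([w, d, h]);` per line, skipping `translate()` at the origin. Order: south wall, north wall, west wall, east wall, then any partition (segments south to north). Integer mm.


cube([3500, 100, 2700]);
translate([0, 3650, 0]) cube([3500, 100, 2700]);
translate([0, 100, 0]) cube([100, 3550, 2700]);
translate([3400, 100, 0]) cube([100, 3550, 2700]);


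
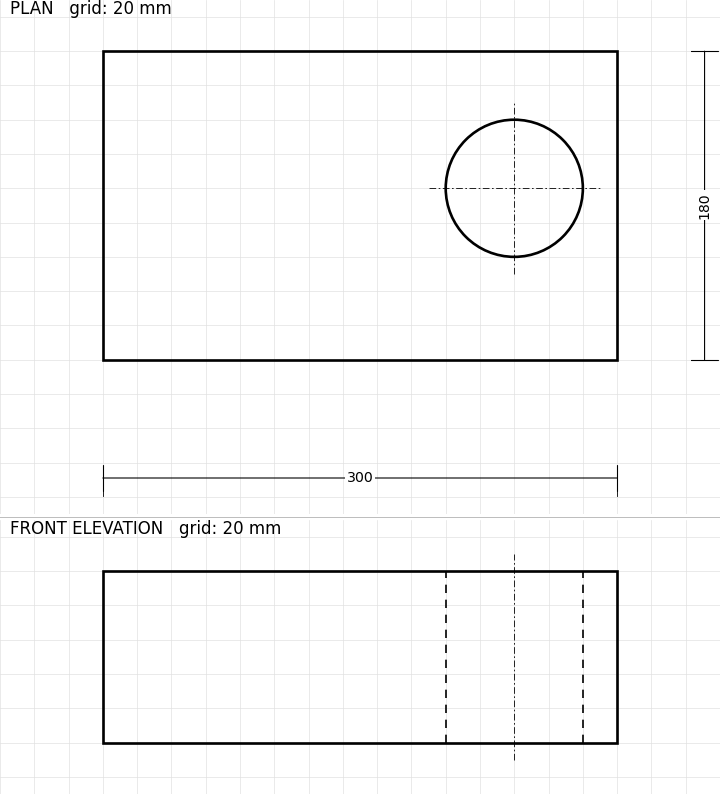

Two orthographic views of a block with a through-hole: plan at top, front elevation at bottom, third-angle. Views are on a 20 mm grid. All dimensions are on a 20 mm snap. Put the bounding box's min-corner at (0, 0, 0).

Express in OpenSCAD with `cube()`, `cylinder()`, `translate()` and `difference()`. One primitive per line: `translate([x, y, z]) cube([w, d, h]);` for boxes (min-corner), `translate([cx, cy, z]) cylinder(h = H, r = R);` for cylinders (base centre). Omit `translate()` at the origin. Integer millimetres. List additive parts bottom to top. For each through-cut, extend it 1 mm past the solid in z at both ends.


difference() {
  cube([300, 180, 100]);
  translate([240, 100, -1]) cylinder(h = 102, r = 40);
}
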